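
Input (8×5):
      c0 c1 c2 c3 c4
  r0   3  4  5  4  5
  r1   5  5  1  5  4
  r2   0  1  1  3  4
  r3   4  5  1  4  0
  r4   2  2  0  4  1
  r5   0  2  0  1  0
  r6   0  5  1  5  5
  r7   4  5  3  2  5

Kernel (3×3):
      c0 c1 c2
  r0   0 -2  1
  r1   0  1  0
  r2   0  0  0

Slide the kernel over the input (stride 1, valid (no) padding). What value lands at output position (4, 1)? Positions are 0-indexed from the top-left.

The receptive field on the input at this output position is [2 0 4 / 2 0 1 / 5 1 5]. Elementwise product with the kernel and sum: 0·-2 + 4·1 + 0·1.

4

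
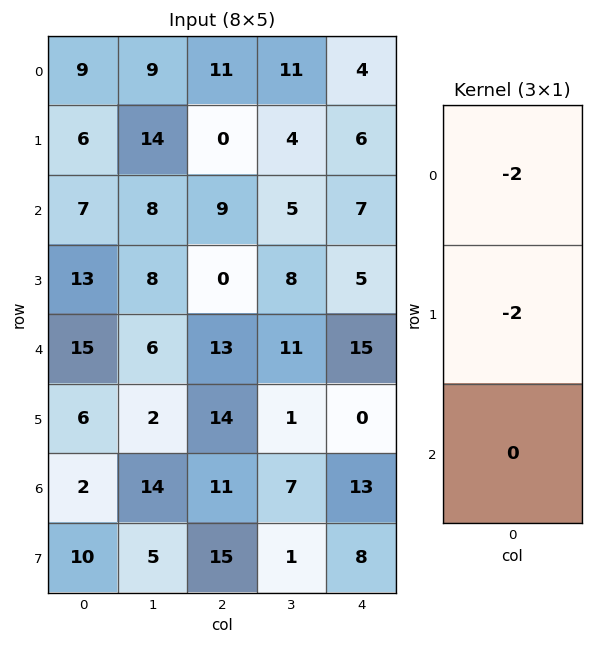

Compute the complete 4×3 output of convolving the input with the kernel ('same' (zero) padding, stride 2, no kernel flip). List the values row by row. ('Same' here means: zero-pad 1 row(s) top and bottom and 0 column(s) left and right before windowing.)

-18 -22 -8
-26 -18 -26
-56 -26 -40
-16 -50 -26

Output[0,0]: The receptive field on the zero-padded input at this output position is [0 / 9 / 6]. Elementwise product with the kernel and sum: 0·-2 + 9·-2.
Output[0,1]: The receptive field on the zero-padded input at this output position is [0 / 11 / 0]. Elementwise product with the kernel and sum: 0·-2 + 11·-2.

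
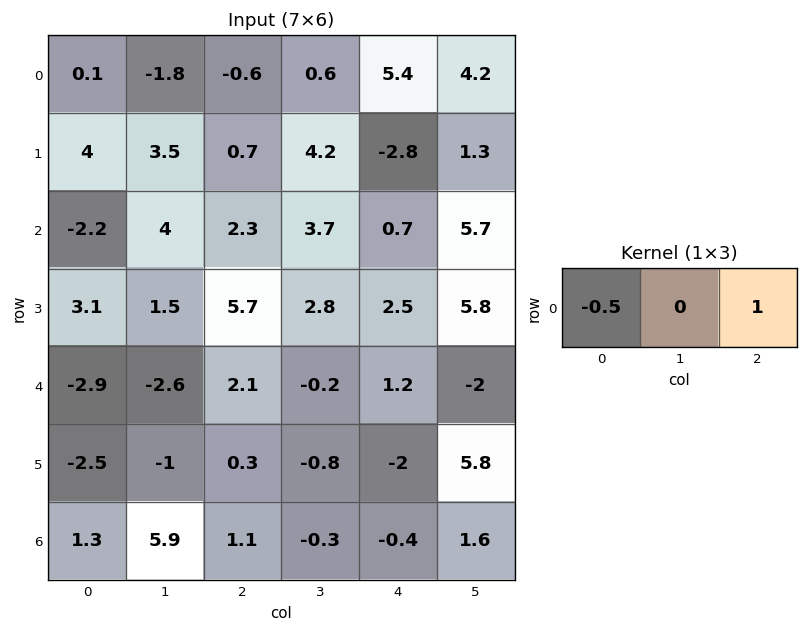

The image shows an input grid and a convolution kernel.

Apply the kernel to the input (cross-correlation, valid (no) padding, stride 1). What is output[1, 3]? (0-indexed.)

The receptive field on the input at this output position is [4.2 -2.8 1.3]. Elementwise product with the kernel and sum: 4.2·-0.5 + 1.3·1.

-0.8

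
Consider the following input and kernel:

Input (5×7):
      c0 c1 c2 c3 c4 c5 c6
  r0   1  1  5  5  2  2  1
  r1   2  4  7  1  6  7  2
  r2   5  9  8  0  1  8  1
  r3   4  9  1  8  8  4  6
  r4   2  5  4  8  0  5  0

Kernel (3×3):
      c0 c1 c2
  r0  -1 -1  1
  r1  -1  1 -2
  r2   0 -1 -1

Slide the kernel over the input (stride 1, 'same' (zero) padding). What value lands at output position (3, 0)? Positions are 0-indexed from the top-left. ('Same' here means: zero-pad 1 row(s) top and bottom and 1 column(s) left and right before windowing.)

-17

The receptive field on the zero-padded input at this output position is [0 5 9 / 0 4 9 / 0 2 5]. Elementwise product with the kernel and sum: 0·-1 + 5·-1 + 9·1 + 0·-1 + 4·1 + 9·-2 + 2·-1 + 5·-1.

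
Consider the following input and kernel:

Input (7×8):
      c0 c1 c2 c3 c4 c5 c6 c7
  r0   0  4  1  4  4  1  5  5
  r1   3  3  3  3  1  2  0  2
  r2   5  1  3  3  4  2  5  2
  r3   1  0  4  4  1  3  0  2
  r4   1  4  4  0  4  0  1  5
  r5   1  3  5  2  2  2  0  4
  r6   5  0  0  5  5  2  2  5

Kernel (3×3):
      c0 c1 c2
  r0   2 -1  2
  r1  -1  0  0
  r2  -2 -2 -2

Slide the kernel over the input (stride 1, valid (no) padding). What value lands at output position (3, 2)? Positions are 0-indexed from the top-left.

The receptive field on the input at this output position is [4 4 1 / 4 0 4 / 5 2 2]. Elementwise product with the kernel and sum: 4·2 + 4·-1 + 1·2 + 4·-1 + 5·-2 + 2·-2 + 2·-2.

-16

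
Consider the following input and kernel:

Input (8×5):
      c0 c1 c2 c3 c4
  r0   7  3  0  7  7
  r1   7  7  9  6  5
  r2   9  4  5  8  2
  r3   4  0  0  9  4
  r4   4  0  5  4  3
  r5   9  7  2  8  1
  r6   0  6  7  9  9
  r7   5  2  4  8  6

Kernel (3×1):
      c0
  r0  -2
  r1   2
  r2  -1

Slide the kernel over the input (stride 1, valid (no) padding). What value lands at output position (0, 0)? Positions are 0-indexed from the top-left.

-9

The receptive field on the input at this output position is [7 / 7 / 9]. Elementwise product with the kernel and sum: 7·-2 + 7·2 + 9·-1.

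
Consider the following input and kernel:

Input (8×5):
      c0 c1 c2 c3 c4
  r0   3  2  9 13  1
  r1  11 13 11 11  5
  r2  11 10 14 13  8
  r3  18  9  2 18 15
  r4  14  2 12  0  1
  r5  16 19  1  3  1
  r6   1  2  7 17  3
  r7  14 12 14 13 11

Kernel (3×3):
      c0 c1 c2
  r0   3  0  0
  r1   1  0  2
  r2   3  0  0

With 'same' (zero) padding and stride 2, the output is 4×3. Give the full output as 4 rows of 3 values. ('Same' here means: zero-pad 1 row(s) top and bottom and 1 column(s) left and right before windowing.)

Output[0,0]: The receptive field on the zero-padded input at this output position is [0 0 0 / 0 3 2 / 0 11 13]. Elementwise product with the kernel and sum: 0·3 + 0·1 + 2·2 + 0·3.

4 67 46
20 102 100
4 86 63
4 129 65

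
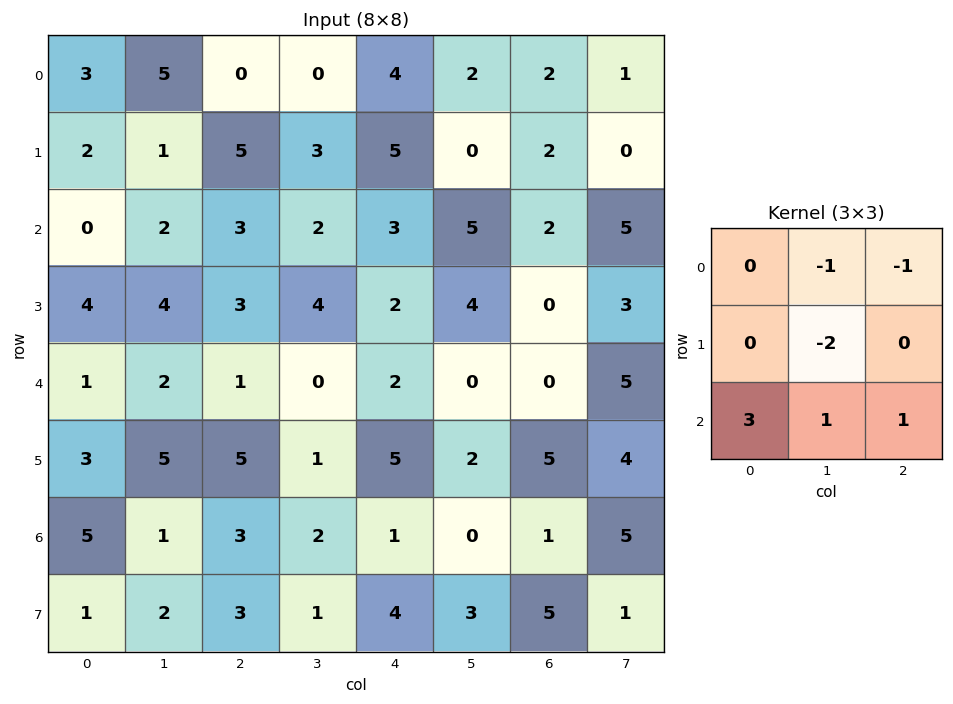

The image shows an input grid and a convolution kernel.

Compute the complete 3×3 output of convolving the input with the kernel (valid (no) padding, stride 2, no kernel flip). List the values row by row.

-2 4 12
-7 -8 -9
6 8 0

Output[0,0]: The receptive field on the input at this output position is [3 5 0 / 2 1 5 / 0 2 3]. Elementwise product with the kernel and sum: 5·-1 + 0·-1 + 1·-2 + 0·3 + 2·1 + 3·1.
Output[0,1]: The receptive field on the input at this output position is [0 0 4 / 5 3 5 / 3 2 3]. Elementwise product with the kernel and sum: 0·-1 + 4·-1 + 3·-2 + 3·3 + 2·1 + 3·1.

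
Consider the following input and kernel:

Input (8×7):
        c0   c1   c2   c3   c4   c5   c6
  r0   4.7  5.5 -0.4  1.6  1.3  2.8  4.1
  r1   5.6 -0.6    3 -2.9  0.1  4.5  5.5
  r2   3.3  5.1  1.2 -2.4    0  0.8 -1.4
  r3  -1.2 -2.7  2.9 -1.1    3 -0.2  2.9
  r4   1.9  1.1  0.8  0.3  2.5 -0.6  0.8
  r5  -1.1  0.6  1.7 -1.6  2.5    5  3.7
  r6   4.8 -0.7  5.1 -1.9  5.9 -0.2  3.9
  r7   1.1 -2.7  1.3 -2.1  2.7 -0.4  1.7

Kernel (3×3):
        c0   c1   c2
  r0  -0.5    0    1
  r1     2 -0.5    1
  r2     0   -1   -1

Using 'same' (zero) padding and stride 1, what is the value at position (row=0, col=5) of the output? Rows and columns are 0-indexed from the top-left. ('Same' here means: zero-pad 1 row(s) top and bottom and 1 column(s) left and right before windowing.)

The receptive field on the zero-padded input at this output position is [0 0 0 / 1.3 2.8 4.1 / 0.1 4.5 5.5]. Elementwise product with the kernel and sum: 0·-0.5 + 0·1 + 1.3·2 + 2.8·-0.5 + 4.1·1 + 4.5·-1 + 5.5·-1.

-4.7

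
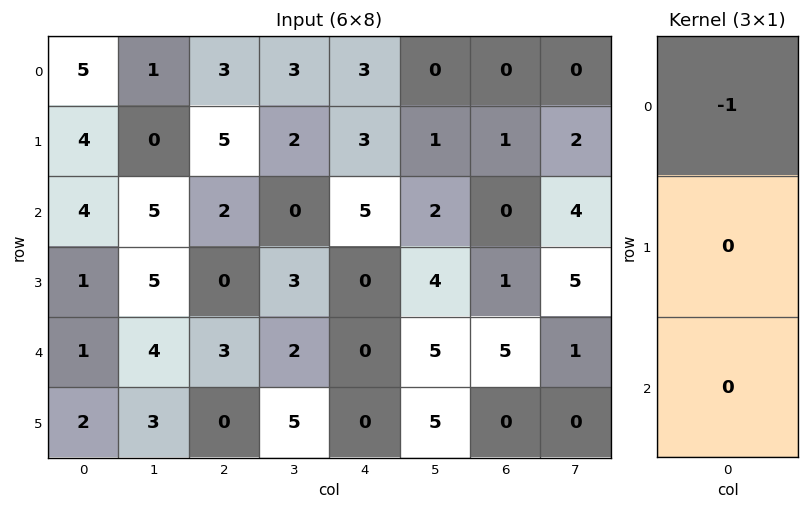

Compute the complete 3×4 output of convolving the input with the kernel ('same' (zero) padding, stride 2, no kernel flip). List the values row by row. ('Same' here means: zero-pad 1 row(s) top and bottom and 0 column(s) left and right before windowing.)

0 0 0 0
-4 -5 -3 -1
-1 0 0 -1

Output[0,0]: The receptive field on the zero-padded input at this output position is [0 / 5 / 4]. Elementwise product with the kernel and sum: 0·-1.
Output[0,1]: The receptive field on the zero-padded input at this output position is [0 / 3 / 5]. Elementwise product with the kernel and sum: 0·-1.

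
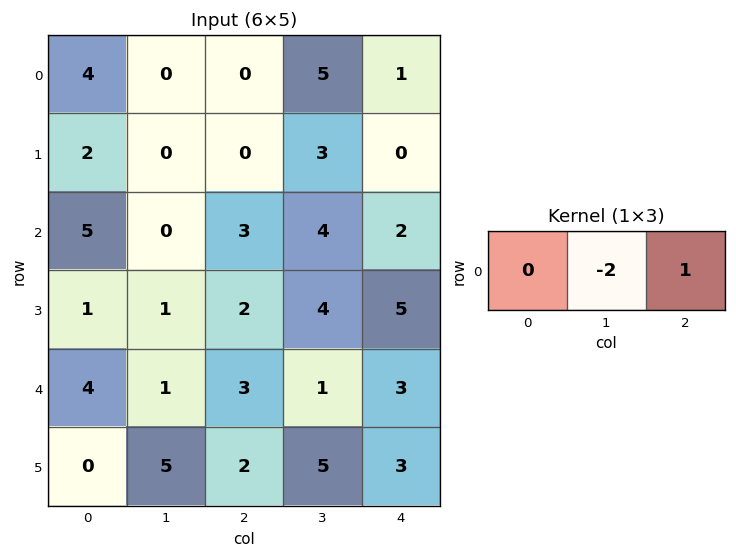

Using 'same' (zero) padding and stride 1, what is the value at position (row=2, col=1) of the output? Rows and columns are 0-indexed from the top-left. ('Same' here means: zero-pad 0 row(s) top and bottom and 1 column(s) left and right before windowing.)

3

The receptive field on the zero-padded input at this output position is [5 0 3]. Elementwise product with the kernel and sum: 0·-2 + 3·1.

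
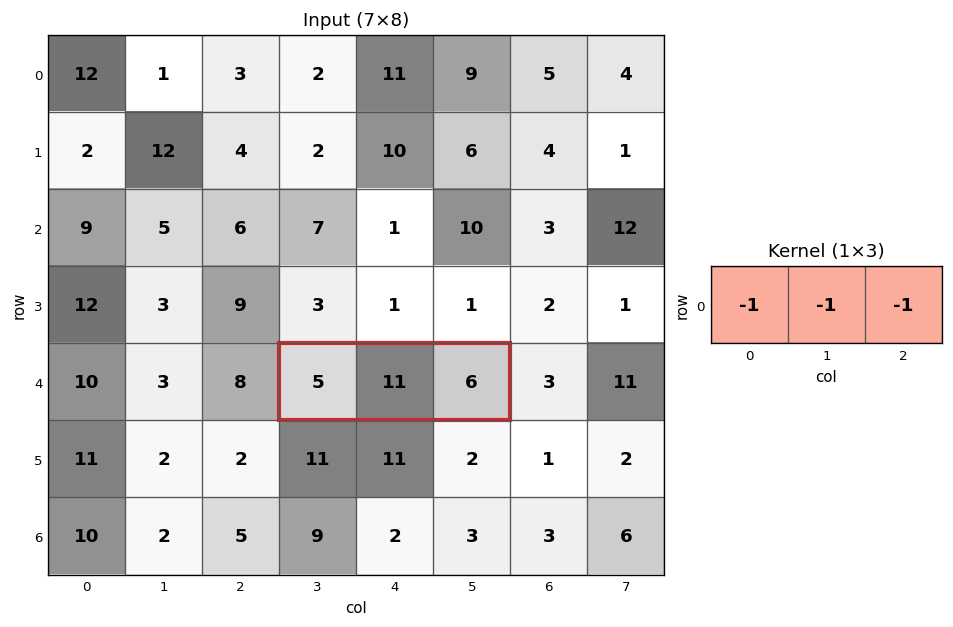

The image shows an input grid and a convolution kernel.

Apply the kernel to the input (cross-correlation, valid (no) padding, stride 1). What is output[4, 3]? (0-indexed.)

The receptive field on the input at this output position is [5 11 6]. Elementwise product with the kernel and sum: 5·-1 + 11·-1 + 6·-1.

-22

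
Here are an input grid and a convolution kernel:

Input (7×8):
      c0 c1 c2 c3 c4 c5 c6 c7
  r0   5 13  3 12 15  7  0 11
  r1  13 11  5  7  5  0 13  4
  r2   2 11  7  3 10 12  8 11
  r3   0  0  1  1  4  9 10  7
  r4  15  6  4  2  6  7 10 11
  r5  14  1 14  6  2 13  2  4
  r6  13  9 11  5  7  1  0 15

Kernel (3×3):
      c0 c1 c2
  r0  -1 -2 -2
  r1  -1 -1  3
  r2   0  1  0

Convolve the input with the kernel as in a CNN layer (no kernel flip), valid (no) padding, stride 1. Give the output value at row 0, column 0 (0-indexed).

-35

The receptive field on the input at this output position is [5 13 3 / 13 11 5 / 2 11 7]. Elementwise product with the kernel and sum: 5·-1 + 13·-2 + 3·-2 + 13·-1 + 11·-1 + 5·3 + 11·1.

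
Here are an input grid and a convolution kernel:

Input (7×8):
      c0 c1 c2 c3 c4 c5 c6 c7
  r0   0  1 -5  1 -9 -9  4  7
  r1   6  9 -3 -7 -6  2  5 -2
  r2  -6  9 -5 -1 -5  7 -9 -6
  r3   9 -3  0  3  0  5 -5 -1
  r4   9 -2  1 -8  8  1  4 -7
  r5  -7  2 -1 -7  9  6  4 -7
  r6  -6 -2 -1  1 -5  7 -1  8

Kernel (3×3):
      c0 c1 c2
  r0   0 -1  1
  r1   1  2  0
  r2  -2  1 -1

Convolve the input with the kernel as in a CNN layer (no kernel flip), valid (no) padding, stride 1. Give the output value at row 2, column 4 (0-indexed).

The receptive field on the input at this output position is [-5 7 -9 / 0 5 -5 / 8 1 4]. Elementwise product with the kernel and sum: 7·-1 + -9·1 + 0·1 + 5·2 + 8·-2 + 1·1 + 4·-1.

-25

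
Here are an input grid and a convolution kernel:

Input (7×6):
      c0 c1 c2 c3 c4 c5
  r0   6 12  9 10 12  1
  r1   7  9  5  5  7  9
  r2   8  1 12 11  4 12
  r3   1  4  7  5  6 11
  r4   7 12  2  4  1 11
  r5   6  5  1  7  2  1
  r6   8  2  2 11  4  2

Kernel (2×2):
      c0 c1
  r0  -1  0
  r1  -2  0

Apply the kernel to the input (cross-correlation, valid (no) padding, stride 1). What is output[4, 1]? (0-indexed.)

The receptive field on the input at this output position is [12 2 / 5 1]. Elementwise product with the kernel and sum: 12·-1 + 5·-2.

-22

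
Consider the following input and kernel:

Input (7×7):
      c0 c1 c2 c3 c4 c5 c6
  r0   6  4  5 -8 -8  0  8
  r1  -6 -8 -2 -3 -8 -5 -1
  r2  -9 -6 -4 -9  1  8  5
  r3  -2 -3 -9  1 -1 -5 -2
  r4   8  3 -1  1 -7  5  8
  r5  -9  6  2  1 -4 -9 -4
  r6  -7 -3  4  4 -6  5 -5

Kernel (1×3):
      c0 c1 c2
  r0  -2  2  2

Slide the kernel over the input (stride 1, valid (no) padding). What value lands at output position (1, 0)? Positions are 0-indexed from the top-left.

The receptive field on the input at this output position is [-6 -8 -2]. Elementwise product with the kernel and sum: -6·-2 + -8·2 + -2·2.

-8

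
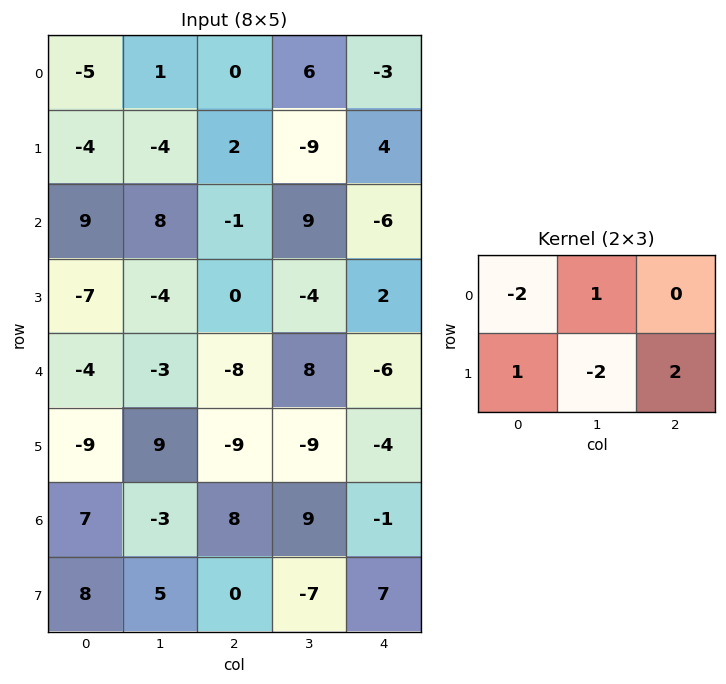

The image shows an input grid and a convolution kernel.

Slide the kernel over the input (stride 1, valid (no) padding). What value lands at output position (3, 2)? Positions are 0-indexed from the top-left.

The receptive field on the input at this output position is [0 -4 2 / -8 8 -6]. Elementwise product with the kernel and sum: 0·-2 + -4·1 + -8·1 + 8·-2 + -6·2.

-40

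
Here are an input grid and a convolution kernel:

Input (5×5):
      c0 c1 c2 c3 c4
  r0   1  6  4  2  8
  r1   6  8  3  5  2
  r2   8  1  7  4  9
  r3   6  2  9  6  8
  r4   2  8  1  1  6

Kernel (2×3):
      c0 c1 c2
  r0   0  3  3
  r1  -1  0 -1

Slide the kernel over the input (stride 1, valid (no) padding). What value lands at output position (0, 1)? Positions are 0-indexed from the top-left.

The receptive field on the input at this output position is [6 4 2 / 8 3 5]. Elementwise product with the kernel and sum: 4·3 + 2·3 + 8·-1 + 5·-1.

5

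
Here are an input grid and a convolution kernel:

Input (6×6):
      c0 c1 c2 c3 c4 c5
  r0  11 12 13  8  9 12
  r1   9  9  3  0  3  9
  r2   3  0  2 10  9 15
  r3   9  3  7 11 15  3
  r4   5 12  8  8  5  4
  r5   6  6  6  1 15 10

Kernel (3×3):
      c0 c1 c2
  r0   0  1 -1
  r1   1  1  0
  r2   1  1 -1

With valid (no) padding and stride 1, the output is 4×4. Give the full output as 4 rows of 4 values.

18 9 5 4
14 4 12 36
19 14 30 29
19 27 4 31

Output[0,0]: The receptive field on the input at this output position is [11 12 13 / 9 9 3 / 3 0 2]. Elementwise product with the kernel and sum: 12·1 + 13·-1 + 9·1 + 9·1 + 3·1 + 0·1 + 2·-1.
Output[0,1]: The receptive field on the input at this output position is [12 13 8 / 9 3 0 / 0 2 10]. Elementwise product with the kernel and sum: 13·1 + 8·-1 + 9·1 + 3·1 + 0·1 + 2·1 + 10·-1.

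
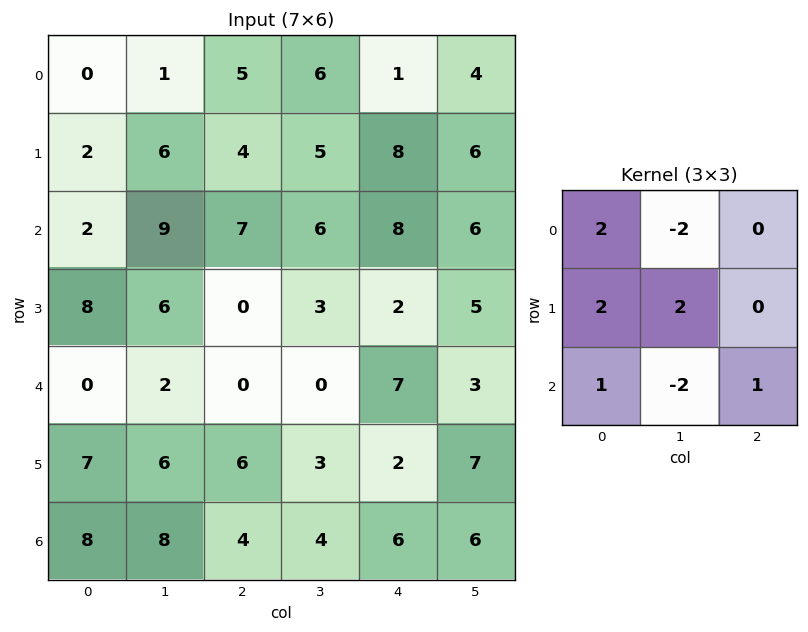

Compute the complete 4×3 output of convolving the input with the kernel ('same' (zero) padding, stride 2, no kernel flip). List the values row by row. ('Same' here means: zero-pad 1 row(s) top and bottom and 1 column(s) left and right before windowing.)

Output[0,0]: The receptive field on the zero-padded input at this output position is [0 0 0 / 0 0 1 / 0 2 6]. Elementwise product with the kernel and sum: 0·2 + 0·-2 + 0·2 + 0·2 + 0·1 + 2·-2 + 6·1.

2 15 9
-10 45 26
-24 13 22
2 24 22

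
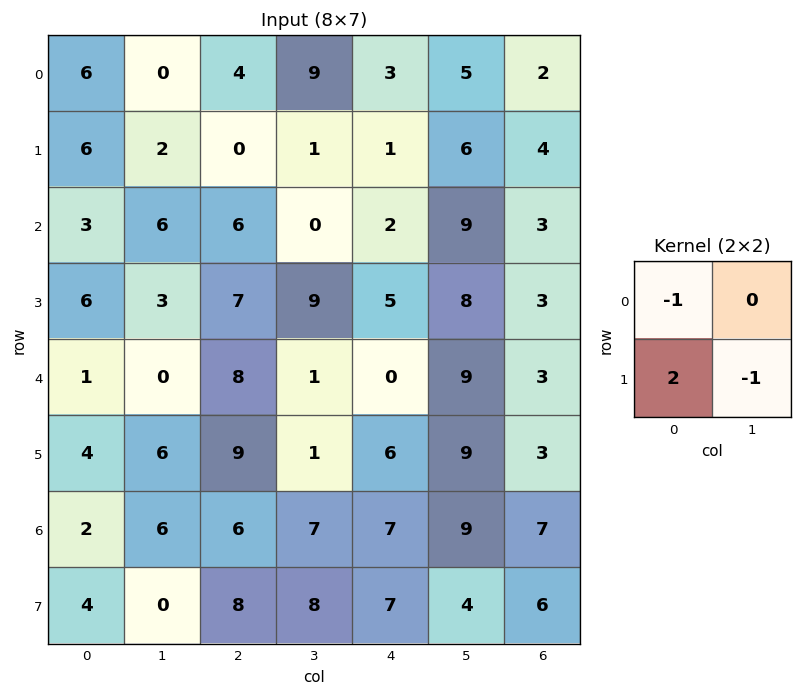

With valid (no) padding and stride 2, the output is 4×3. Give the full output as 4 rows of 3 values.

4 -5 -7
6 -1 0
1 9 3
6 2 3

Output[0,0]: The receptive field on the input at this output position is [6 0 / 6 2]. Elementwise product with the kernel and sum: 6·-1 + 6·2 + 2·-1.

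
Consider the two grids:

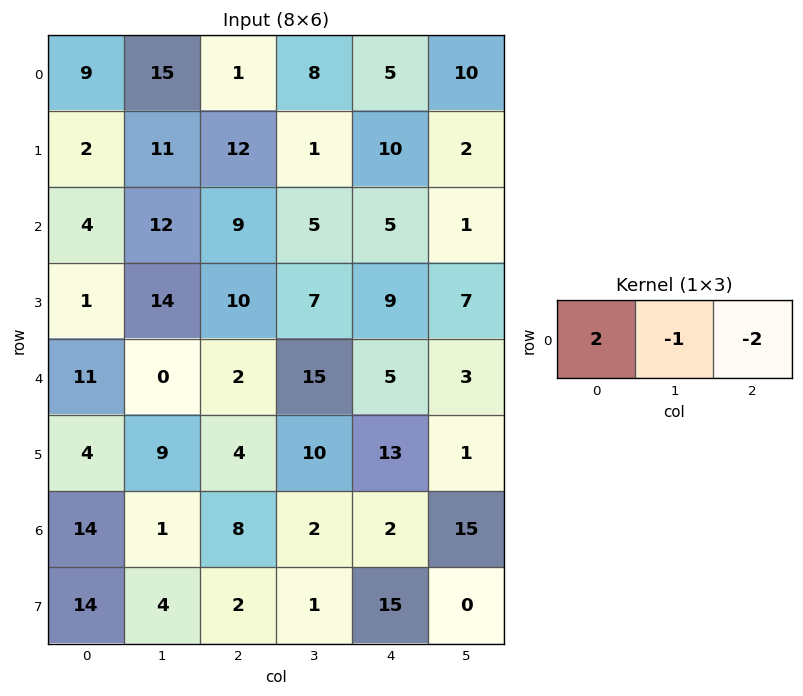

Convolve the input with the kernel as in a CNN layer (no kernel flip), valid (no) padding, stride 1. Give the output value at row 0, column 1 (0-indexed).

13

The receptive field on the input at this output position is [15 1 8]. Elementwise product with the kernel and sum: 15·2 + 1·-1 + 8·-2.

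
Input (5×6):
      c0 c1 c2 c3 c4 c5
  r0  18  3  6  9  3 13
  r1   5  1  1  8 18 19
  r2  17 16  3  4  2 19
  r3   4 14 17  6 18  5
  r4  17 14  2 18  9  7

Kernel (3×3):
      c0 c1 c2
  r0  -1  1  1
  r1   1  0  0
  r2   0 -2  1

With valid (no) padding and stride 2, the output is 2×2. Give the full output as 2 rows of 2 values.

-33 1
-20 -7

Output[0,0]: The receptive field on the input at this output position is [18 3 6 / 5 1 1 / 17 16 3]. Elementwise product with the kernel and sum: 18·-1 + 3·1 + 6·1 + 5·1 + 16·-2 + 3·1.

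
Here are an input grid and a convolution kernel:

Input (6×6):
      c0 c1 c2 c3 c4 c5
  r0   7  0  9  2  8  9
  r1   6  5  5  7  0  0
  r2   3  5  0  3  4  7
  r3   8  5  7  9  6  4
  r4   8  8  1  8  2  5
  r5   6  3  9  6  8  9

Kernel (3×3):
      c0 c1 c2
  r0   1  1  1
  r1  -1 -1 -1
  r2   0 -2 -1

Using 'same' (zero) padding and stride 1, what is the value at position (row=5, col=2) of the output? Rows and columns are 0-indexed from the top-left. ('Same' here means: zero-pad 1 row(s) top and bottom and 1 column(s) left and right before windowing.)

The receptive field on the zero-padded input at this output position is [8 1 8 / 3 9 6 / 0 0 0]. Elementwise product with the kernel and sum: 8·1 + 1·1 + 8·1 + 3·-1 + 9·-1 + 6·-1 + 0·-2 + 0·-1.

-1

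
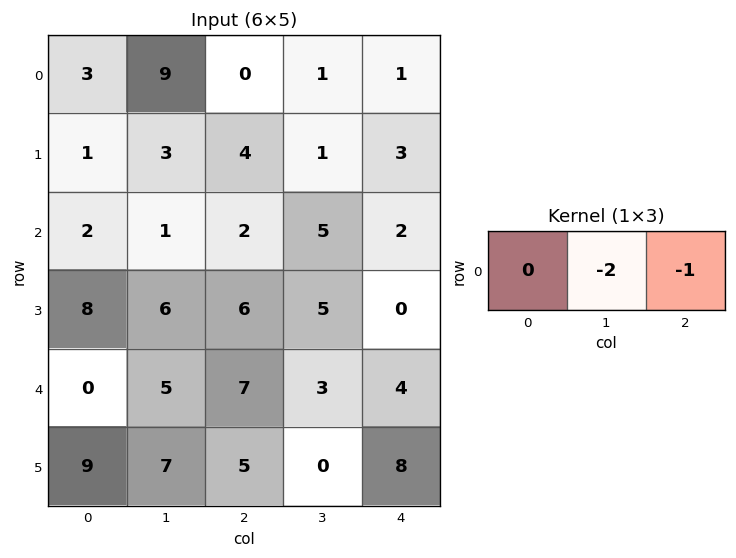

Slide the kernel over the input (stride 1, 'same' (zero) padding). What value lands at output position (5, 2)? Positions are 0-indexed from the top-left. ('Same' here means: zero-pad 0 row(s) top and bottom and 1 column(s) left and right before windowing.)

-10

The receptive field on the zero-padded input at this output position is [7 5 0]. Elementwise product with the kernel and sum: 5·-2 + 0·-1.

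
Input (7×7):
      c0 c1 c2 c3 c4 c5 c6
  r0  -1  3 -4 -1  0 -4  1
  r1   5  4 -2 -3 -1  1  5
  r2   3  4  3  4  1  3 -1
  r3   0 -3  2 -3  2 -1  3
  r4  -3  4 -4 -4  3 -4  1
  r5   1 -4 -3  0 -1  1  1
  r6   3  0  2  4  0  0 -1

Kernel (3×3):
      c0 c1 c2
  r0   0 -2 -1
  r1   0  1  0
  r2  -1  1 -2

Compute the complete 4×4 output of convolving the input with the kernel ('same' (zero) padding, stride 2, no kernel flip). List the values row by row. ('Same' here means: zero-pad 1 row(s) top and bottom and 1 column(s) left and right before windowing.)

-4 -4 0 5
-5 21 9 -7
9 -4 -3 -5
5 8 1 -3

Output[0,0]: The receptive field on the zero-padded input at this output position is [0 0 0 / 0 -1 3 / 0 5 4]. Elementwise product with the kernel and sum: 0·-2 + 0·-1 + -1·1 + 0·-1 + 5·1 + 4·-2.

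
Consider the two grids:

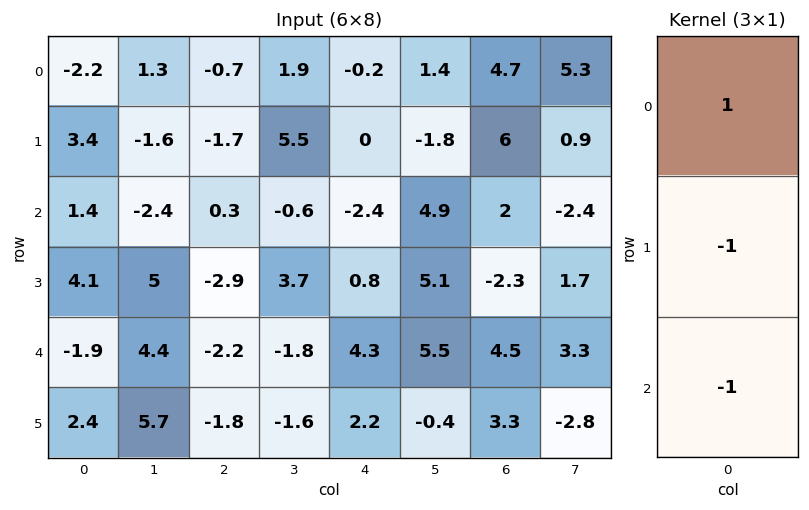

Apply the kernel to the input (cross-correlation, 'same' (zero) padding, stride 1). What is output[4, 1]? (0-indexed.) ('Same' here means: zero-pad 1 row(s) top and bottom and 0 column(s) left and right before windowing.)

-5.1

The receptive field on the zero-padded input at this output position is [5 / 4.4 / 5.7]. Elementwise product with the kernel and sum: 5·1 + 4.4·-1 + 5.7·-1.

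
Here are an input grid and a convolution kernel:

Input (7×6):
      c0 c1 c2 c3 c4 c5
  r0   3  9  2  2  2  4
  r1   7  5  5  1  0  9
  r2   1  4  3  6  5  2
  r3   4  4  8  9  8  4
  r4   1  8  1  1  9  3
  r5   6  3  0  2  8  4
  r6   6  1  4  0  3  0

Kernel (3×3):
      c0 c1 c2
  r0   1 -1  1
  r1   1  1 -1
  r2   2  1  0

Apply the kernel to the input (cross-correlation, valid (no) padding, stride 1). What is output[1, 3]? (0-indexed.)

The receptive field on the input at this output position is [1 0 9 / 6 5 2 / 9 8 4]. Elementwise product with the kernel and sum: 1·1 + 0·-1 + 9·1 + 6·1 + 5·1 + 2·-1 + 9·2 + 8·1.

45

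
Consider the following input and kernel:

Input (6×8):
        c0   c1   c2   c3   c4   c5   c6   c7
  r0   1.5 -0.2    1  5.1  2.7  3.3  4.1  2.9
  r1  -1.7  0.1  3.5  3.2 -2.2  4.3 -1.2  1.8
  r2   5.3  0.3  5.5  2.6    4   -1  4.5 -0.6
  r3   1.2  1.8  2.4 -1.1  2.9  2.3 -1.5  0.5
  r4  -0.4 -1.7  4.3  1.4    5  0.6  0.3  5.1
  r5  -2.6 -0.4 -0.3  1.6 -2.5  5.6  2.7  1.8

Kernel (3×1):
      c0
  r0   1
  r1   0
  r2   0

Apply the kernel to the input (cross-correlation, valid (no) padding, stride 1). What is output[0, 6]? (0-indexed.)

4.1

The receptive field on the input at this output position is [4.1 / -1.2 / 4.5]. Elementwise product with the kernel and sum: 4.1·1.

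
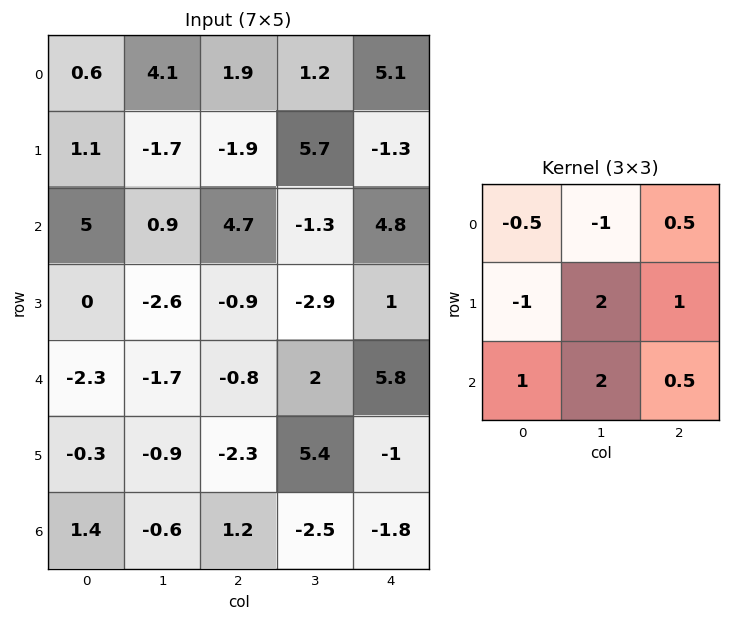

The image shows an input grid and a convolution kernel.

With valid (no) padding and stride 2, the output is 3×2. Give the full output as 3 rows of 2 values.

Output[0,0]: The receptive field on the input at this output position is [0.6 4.1 1.9 / 1.1 -1.7 -1.9 / 5 0.9 4.7]. Elementwise product with the kernel and sum: 0.6·-0.5 + 4.1·-1 + 1.9·0.5 + 1.1·-1 + -1.7·2 + -1.9·1 + 5·1 + 0.9·2 + 4.7·0.5.

-0.7 16.9
-13.25 3.55
-0.55 8.7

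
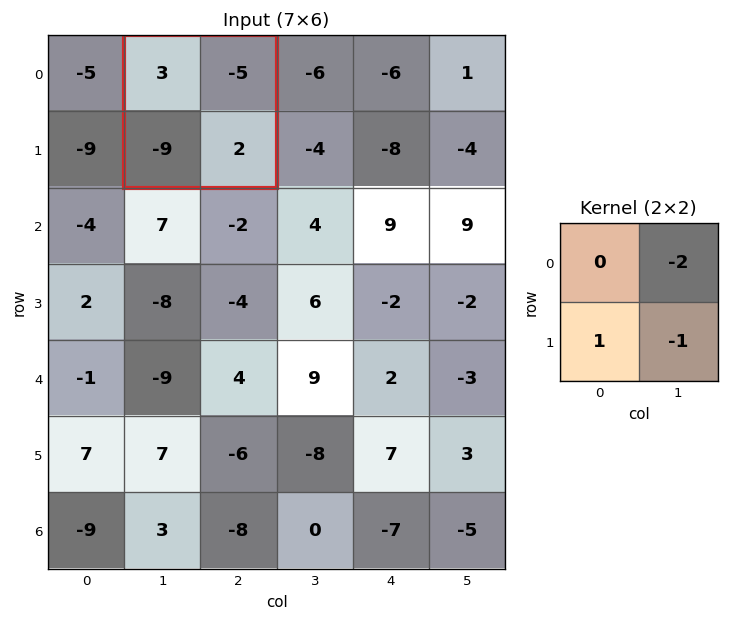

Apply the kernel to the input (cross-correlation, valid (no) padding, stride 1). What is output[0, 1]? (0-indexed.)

The receptive field on the input at this output position is [3 -5 / -9 2]. Elementwise product with the kernel and sum: -5·-2 + -9·1 + 2·-1.

-1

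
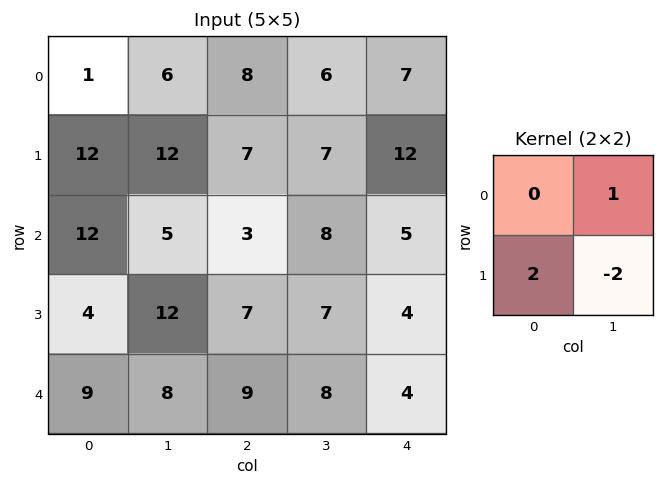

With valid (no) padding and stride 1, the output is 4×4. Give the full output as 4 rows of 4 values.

6 18 6 -3
26 11 -3 18
-11 13 8 11
14 5 9 12

Output[0,0]: The receptive field on the input at this output position is [1 6 / 12 12]. Elementwise product with the kernel and sum: 6·1 + 12·2 + 12·-2.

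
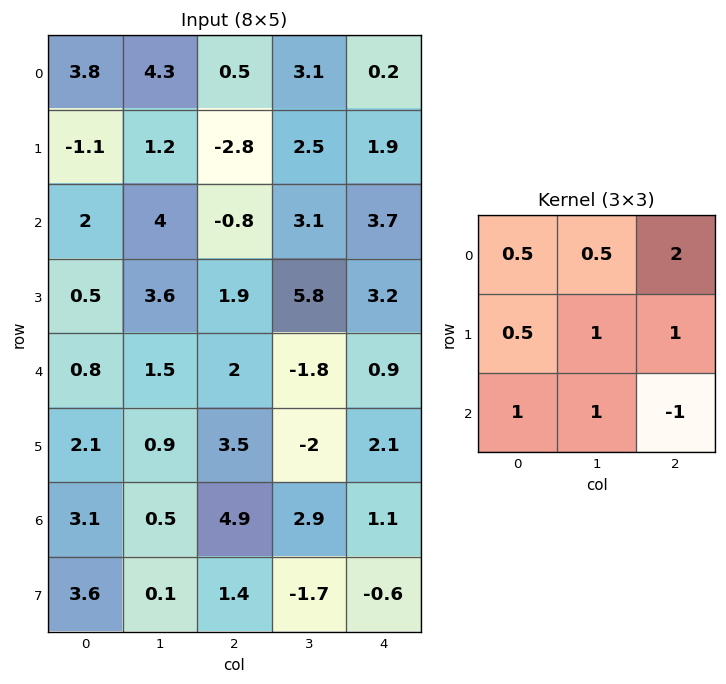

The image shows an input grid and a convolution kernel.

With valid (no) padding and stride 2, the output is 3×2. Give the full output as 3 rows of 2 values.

Output[0,0]: The receptive field on the input at this output position is [3.8 4.3 0.5 / -1.1 1.2 -2.8 / 2 4 -0.8]. Elementwise product with the kernel and sum: 3.8·0.5 + 4.3·0.5 + 0.5·2 + -1.1·0.5 + 1.2·1 + -2.8·1 + 2·1 + 4·1 + -0.8·-1.
Output[0,1]: The receptive field on the input at this output position is [0.5 3.1 0.2 / -2.8 2.5 1.9 / -0.8 3.1 3.7]. Elementwise product with the kernel and sum: 0.5·0.5 + 3.1·0.5 + 0.2·2 + -2.8·0.5 + 2.5·1 + 1.9·1 + -0.8·1 + 3.1·1 + 3.7·-1.

9.7 3.8
7.45 17.8
9.3 10.45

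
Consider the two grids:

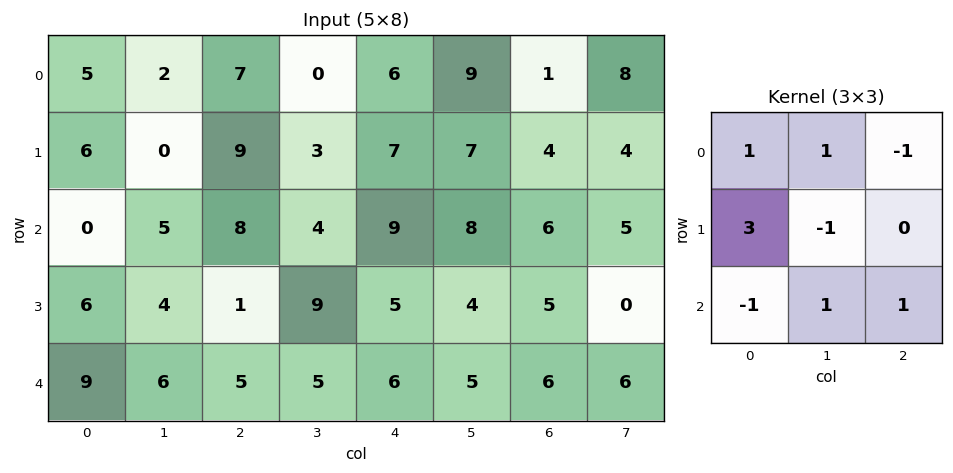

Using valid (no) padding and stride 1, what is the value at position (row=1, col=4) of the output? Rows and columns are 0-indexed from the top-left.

The receptive field on the input at this output position is [7 7 4 / 9 8 6 / 5 4 5]. Elementwise product with the kernel and sum: 7·1 + 7·1 + 4·-1 + 9·3 + 8·-1 + 5·-1 + 4·1 + 5·1.

33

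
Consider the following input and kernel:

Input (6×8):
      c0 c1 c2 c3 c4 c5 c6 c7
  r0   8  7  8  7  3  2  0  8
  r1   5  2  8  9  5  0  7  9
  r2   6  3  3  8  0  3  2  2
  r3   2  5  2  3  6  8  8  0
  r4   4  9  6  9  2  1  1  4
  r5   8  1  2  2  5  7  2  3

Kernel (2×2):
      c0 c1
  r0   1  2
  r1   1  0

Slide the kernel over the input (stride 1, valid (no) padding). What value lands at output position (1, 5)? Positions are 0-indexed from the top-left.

17

The receptive field on the input at this output position is [0 7 / 3 2]. Elementwise product with the kernel and sum: 0·1 + 7·2 + 3·1.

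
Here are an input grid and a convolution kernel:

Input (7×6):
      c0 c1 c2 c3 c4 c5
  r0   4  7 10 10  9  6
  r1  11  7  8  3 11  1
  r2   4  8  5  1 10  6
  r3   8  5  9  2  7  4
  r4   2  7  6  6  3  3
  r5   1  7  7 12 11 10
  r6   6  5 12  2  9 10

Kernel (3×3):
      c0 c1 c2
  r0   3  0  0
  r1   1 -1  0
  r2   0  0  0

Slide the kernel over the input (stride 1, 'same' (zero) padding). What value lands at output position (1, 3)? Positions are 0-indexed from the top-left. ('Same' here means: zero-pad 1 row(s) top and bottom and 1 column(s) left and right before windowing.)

35

The receptive field on the zero-padded input at this output position is [10 10 9 / 8 3 11 / 5 1 10]. Elementwise product with the kernel and sum: 10·3 + 8·1 + 3·-1.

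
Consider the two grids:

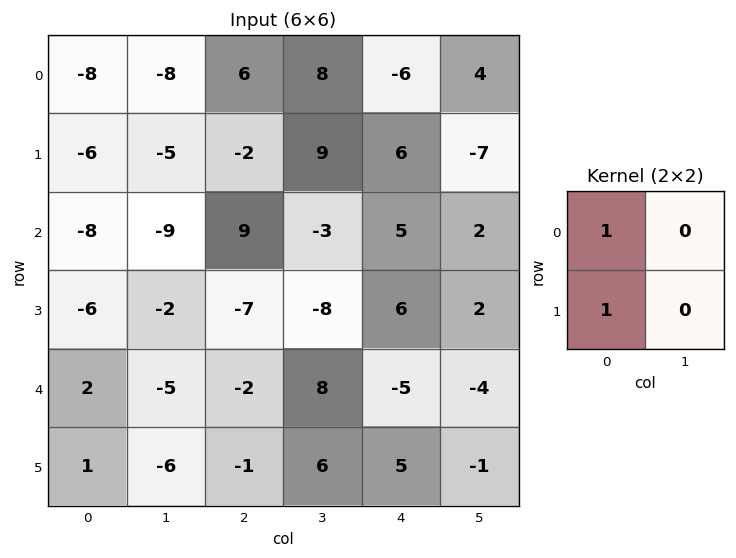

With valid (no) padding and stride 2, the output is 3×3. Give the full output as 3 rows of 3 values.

-14 4 0
-14 2 11
3 -3 0

Output[0,0]: The receptive field on the input at this output position is [-8 -8 / -6 -5]. Elementwise product with the kernel and sum: -8·1 + -6·1.
Output[0,1]: The receptive field on the input at this output position is [6 8 / -2 9]. Elementwise product with the kernel and sum: 6·1 + -2·1.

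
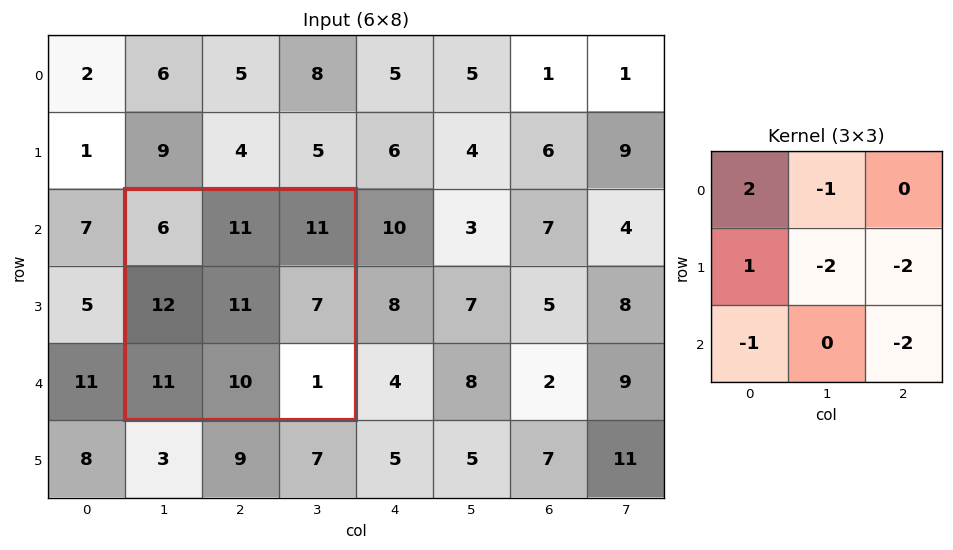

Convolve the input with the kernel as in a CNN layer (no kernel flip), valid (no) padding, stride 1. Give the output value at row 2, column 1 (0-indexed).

The receptive field on the input at this output position is [6 11 11 / 12 11 7 / 11 10 1]. Elementwise product with the kernel and sum: 6·2 + 11·-1 + 12·1 + 11·-2 + 7·-2 + 11·-1 + 1·-2.

-36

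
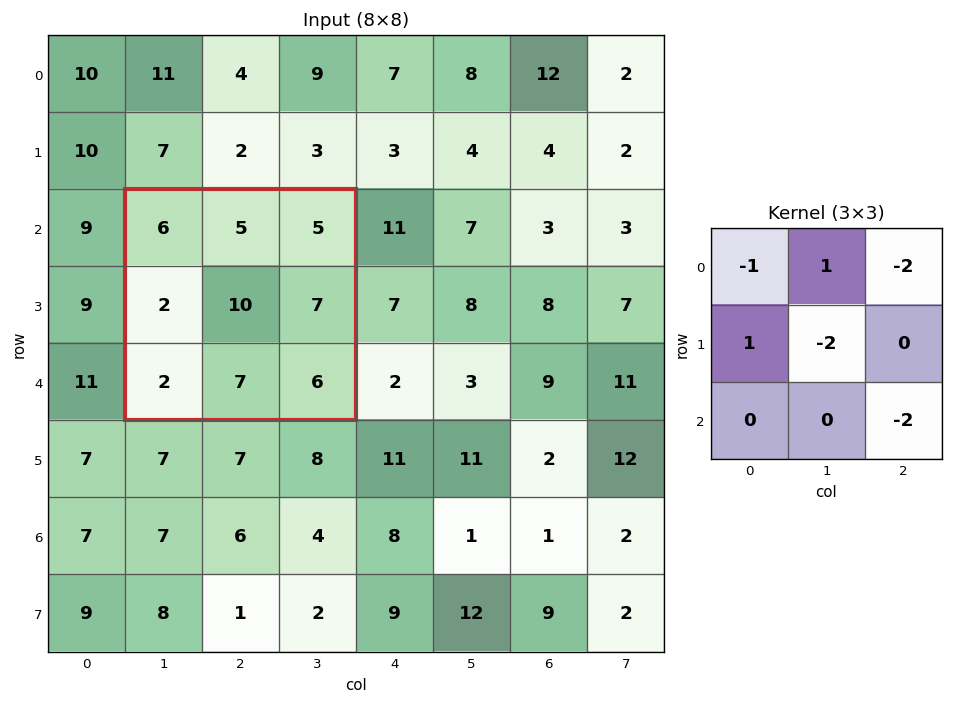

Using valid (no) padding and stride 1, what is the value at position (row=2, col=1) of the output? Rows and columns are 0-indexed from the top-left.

The receptive field on the input at this output position is [6 5 5 / 2 10 7 / 2 7 6]. Elementwise product with the kernel and sum: 6·-1 + 5·1 + 5·-2 + 2·1 + 10·-2 + 6·-2.

-41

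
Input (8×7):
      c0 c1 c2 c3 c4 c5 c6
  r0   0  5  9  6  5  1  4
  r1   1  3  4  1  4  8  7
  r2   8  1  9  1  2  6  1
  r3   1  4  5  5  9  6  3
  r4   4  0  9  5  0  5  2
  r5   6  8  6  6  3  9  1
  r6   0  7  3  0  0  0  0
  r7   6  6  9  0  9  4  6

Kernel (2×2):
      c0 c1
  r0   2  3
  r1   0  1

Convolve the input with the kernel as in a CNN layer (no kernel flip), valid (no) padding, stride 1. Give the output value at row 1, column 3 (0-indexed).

16

The receptive field on the input at this output position is [1 4 / 1 2]. Elementwise product with the kernel and sum: 1·2 + 4·3 + 2·1.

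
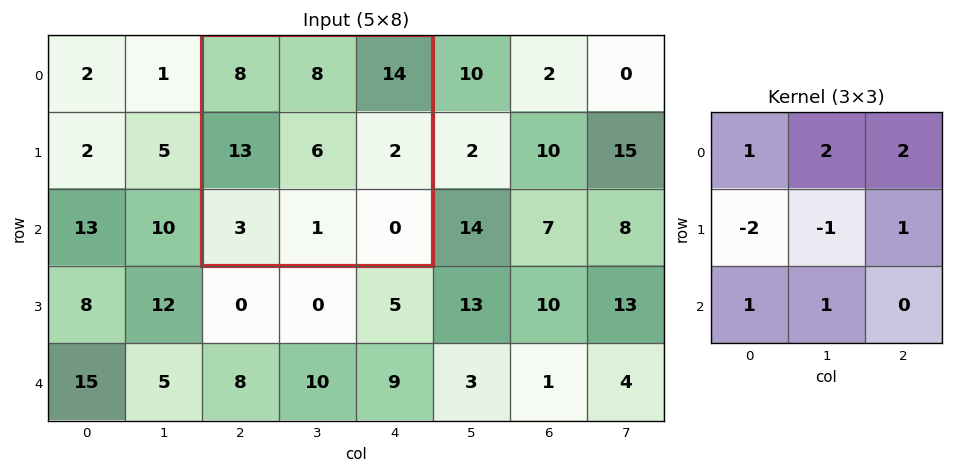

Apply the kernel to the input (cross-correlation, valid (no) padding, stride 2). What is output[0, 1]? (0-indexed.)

The receptive field on the input at this output position is [8 8 14 / 13 6 2 / 3 1 0]. Elementwise product with the kernel and sum: 8·1 + 8·2 + 14·2 + 13·-2 + 6·-1 + 2·1 + 3·1 + 1·1.

26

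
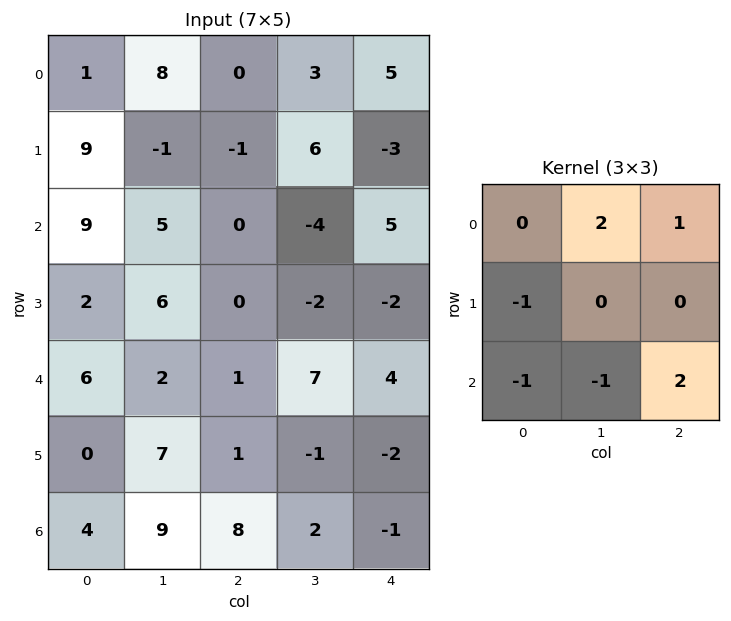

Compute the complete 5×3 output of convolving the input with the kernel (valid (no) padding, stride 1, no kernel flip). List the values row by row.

Output[0,0]: The receptive field on the input at this output position is [1 8 0 / 9 -1 -1 / 9 5 0]. Elementwise product with the kernel and sum: 8·2 + 0·1 + 9·-1 + 9·-1 + 5·-1 + 0·2.

-7 -9 26
-20 -11 7
2 1 -3
1 -14 -11
8 -11 5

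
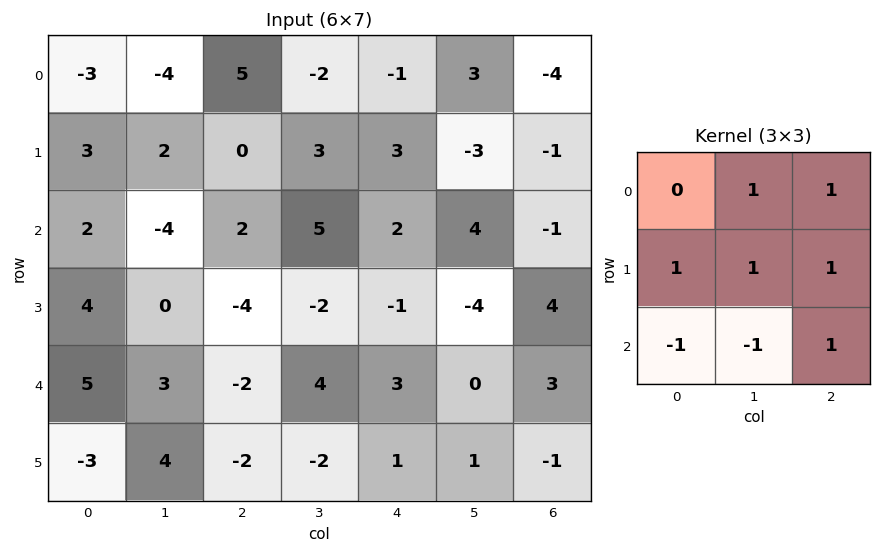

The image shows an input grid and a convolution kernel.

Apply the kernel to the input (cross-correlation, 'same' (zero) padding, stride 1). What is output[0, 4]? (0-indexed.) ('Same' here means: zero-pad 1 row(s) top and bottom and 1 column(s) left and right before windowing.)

The receptive field on the zero-padded input at this output position is [0 0 0 / -2 -1 3 / 3 3 -3]. Elementwise product with the kernel and sum: 0·1 + 0·1 + -2·1 + -1·1 + 3·1 + 3·-1 + 3·-1 + -3·1.

-9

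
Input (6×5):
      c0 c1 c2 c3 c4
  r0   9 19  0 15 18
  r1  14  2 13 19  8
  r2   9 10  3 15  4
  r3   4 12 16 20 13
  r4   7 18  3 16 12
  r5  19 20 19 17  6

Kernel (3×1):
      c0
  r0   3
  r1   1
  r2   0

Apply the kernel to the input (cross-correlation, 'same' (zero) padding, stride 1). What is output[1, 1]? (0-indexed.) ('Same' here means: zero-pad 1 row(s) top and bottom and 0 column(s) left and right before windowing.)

59

The receptive field on the zero-padded input at this output position is [19 / 2 / 10]. Elementwise product with the kernel and sum: 19·3 + 2·1.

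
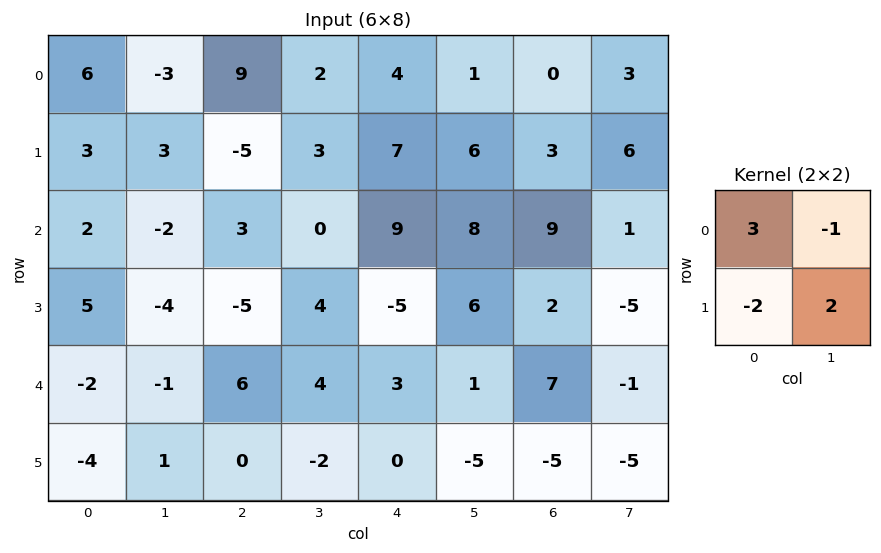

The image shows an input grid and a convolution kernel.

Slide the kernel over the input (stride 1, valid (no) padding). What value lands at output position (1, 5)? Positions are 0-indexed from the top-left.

17

The receptive field on the input at this output position is [6 3 / 8 9]. Elementwise product with the kernel and sum: 6·3 + 3·-1 + 8·-2 + 9·2.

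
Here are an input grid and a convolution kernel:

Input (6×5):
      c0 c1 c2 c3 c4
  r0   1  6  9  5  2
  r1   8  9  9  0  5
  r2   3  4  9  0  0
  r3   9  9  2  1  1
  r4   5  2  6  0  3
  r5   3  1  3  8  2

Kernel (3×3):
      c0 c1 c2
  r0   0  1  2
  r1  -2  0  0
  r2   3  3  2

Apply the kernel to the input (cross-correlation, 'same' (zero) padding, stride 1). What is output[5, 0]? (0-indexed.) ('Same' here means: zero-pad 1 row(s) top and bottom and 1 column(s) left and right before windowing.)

9

The receptive field on the zero-padded input at this output position is [0 5 2 / 0 3 1 / 0 0 0]. Elementwise product with the kernel and sum: 5·1 + 2·2 + 0·-2 + 0·3 + 0·3 + 0·2.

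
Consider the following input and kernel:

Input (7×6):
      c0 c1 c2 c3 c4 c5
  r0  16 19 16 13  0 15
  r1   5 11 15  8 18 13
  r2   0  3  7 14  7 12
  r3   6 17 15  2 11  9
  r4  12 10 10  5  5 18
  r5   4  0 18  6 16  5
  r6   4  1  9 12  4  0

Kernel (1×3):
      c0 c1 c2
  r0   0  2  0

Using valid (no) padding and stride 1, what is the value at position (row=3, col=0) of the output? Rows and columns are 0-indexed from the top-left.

34

The receptive field on the input at this output position is [6 17 15]. Elementwise product with the kernel and sum: 17·2.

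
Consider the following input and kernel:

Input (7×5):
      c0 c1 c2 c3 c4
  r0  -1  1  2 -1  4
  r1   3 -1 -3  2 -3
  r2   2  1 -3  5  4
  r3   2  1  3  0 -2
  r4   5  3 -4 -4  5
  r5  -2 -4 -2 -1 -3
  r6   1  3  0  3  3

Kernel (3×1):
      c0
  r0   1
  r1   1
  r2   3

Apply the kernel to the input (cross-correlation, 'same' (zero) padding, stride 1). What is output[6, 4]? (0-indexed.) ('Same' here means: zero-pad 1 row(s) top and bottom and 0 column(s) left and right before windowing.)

The receptive field on the zero-padded input at this output position is [-3 / 3 / 0]. Elementwise product with the kernel and sum: -3·1 + 3·1 + 0·3.

0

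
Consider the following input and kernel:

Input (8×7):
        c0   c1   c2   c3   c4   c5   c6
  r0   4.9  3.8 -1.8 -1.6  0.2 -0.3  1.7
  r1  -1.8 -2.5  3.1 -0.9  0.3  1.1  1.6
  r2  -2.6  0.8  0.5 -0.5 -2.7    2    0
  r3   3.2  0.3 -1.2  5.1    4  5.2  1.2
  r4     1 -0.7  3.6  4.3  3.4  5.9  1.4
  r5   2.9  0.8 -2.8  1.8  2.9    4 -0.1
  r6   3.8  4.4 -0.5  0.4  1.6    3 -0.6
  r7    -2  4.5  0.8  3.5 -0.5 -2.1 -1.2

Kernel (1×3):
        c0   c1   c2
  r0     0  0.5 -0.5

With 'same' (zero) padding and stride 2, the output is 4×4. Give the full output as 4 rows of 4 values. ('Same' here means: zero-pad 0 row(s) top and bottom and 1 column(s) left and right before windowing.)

Output[0,0]: The receptive field on the zero-padded input at this output position is [0 4.9 3.8]. Elementwise product with the kernel and sum: 4.9·0.5 + 3.8·-0.5.
Output[0,1]: The receptive field on the zero-padded input at this output position is [3.8 -1.8 -1.6]. Elementwise product with the kernel and sum: -1.8·0.5 + -1.6·-0.5.

0.55 -0.1 0.25 0.85
-1.7 0.5 -2.35 0
0.85 -0.35 -1.25 0.7
-0.3 -0.45 -0.7 -0.3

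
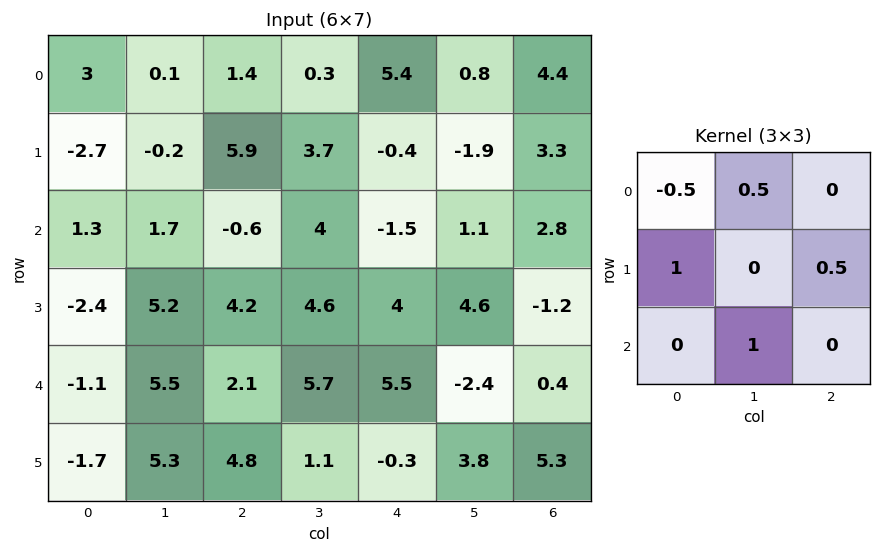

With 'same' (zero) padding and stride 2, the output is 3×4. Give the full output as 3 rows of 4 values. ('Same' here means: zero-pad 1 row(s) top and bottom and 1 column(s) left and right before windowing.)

-2.65 6.15 0.3 4.1
-2.9 10.95 6.5 2.5
-0.15 12.65 3.9 0

Output[0,0]: The receptive field on the zero-padded input at this output position is [0 0 0 / 0 3 0.1 / 0 -2.7 -0.2]. Elementwise product with the kernel and sum: 0·-0.5 + 0·0.5 + 0·1 + 0.1·0.5 + -2.7·1.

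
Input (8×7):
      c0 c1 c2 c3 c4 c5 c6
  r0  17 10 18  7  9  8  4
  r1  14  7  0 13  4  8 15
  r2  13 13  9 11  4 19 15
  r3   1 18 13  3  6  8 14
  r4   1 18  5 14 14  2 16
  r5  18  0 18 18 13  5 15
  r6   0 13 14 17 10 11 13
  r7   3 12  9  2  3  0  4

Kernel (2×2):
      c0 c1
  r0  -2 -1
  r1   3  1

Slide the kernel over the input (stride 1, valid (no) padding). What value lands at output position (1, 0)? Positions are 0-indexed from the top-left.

The receptive field on the input at this output position is [14 7 / 13 13]. Elementwise product with the kernel and sum: 14·-2 + 7·-1 + 13·3 + 13·1.

17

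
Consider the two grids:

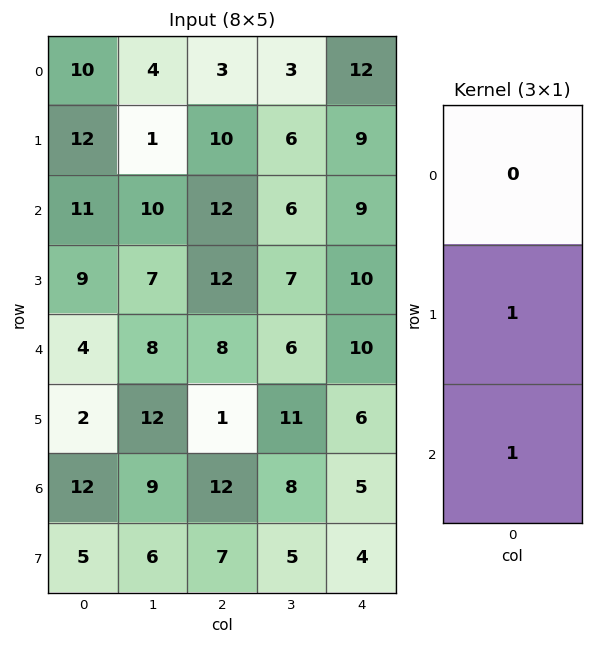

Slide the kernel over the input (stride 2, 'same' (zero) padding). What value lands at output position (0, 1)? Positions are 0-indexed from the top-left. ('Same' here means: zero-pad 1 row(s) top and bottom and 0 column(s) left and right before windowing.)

The receptive field on the zero-padded input at this output position is [0 / 3 / 10]. Elementwise product with the kernel and sum: 3·1 + 10·1.

13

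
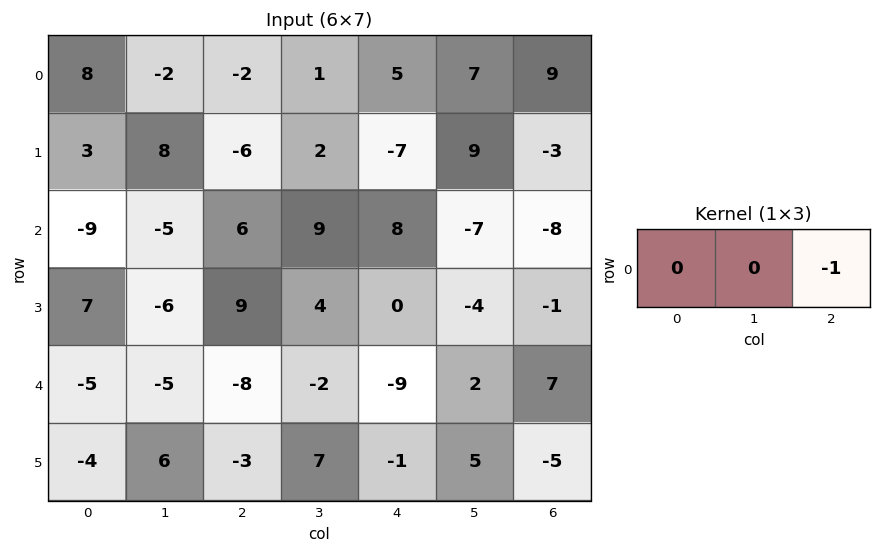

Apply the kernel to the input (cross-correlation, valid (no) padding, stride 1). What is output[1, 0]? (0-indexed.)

The receptive field on the input at this output position is [3 8 -6]. Elementwise product with the kernel and sum: -6·-1.

6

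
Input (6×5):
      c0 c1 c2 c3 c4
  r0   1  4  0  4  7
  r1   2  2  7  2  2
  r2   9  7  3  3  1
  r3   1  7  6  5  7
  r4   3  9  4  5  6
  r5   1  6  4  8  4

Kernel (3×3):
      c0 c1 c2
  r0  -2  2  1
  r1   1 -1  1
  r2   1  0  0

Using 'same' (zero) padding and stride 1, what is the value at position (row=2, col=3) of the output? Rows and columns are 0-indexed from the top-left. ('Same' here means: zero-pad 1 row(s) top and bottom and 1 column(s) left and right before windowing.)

The receptive field on the zero-padded input at this output position is [7 2 2 / 3 3 1 / 6 5 7]. Elementwise product with the kernel and sum: 7·-2 + 2·2 + 2·1 + 3·1 + 3·-1 + 1·1 + 6·1.

-1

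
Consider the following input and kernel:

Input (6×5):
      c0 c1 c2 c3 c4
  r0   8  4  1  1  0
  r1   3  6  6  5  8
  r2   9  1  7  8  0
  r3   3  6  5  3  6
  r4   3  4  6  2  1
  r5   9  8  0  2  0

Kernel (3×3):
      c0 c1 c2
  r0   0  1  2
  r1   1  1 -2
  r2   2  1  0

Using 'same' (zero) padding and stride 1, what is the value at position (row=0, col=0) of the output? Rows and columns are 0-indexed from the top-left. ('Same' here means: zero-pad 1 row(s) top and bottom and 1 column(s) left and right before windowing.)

3

The receptive field on the zero-padded input at this output position is [0 0 0 / 0 8 4 / 0 3 6]. Elementwise product with the kernel and sum: 0·1 + 0·2 + 0·1 + 8·1 + 4·-2 + 0·2 + 3·1.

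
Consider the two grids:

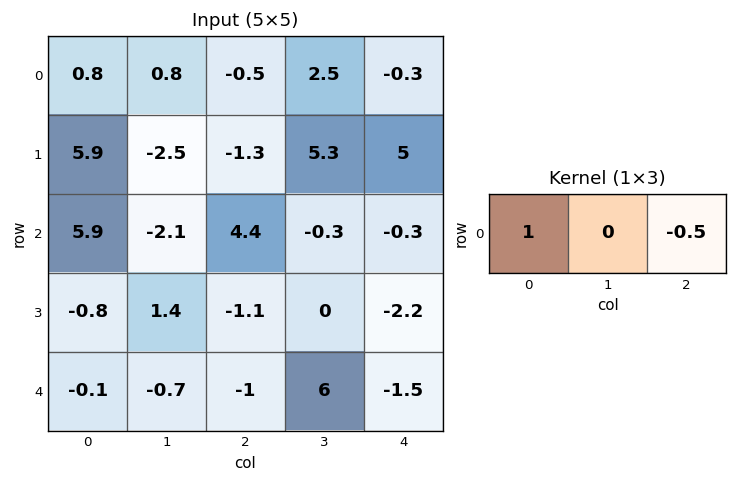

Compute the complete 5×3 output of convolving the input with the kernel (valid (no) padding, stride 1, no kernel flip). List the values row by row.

Output[0,0]: The receptive field on the input at this output position is [0.8 0.8 -0.5]. Elementwise product with the kernel and sum: 0.8·1 + -0.5·-0.5.

1.05 -0.45 -0.35
6.55 -5.15 -3.8
3.7 -1.95 4.55
-0.25 1.4 0
0.4 -3.7 -0.25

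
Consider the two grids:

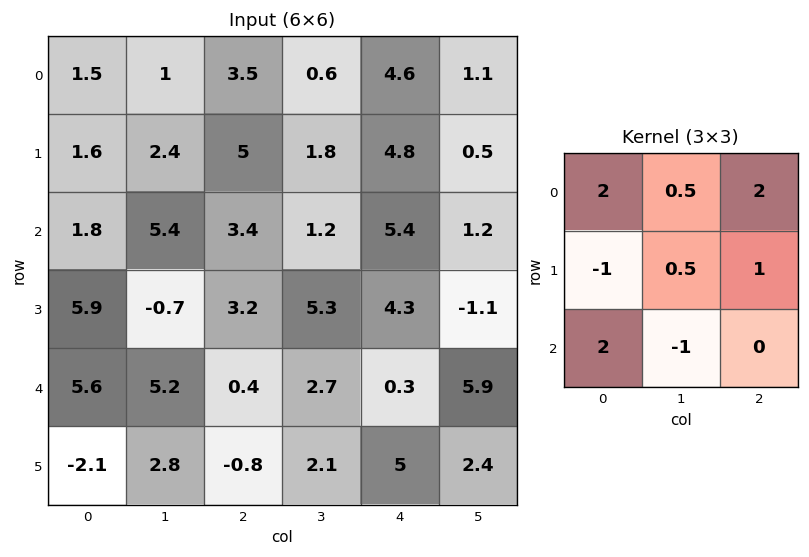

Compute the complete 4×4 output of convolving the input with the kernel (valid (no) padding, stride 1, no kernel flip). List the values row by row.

Output[0,0]: The receptive field on the input at this output position is [1.5 1 3.5 / 1.6 2.4 5 / 1.8 5.4 3.4]. Elementwise product with the kernel and sum: 1.5·2 + 1·0.5 + 3.5·2 + 1.6·-1 + 2.4·0.5 + 5·1 + 1.8·2 + 5.4·-1.
Output[0,1]: The receptive field on the input at this output position is [1 3.5 0.6 / 2.4 5 1.8 / 5.4 3.4 1.2]. Elementwise product with the kernel and sum: 1·2 + 3.5·0.5 + 0.6·2 + 2.4·-1 + 5·0.5 + 1.8·1 + 5.4·2 + 3.4·-1.

13.3 14.25 22.8 3.8
31.2 3.8 24.2 16
16.05 32.5 20.05 8.35
8.25 14.9 15.2 13.1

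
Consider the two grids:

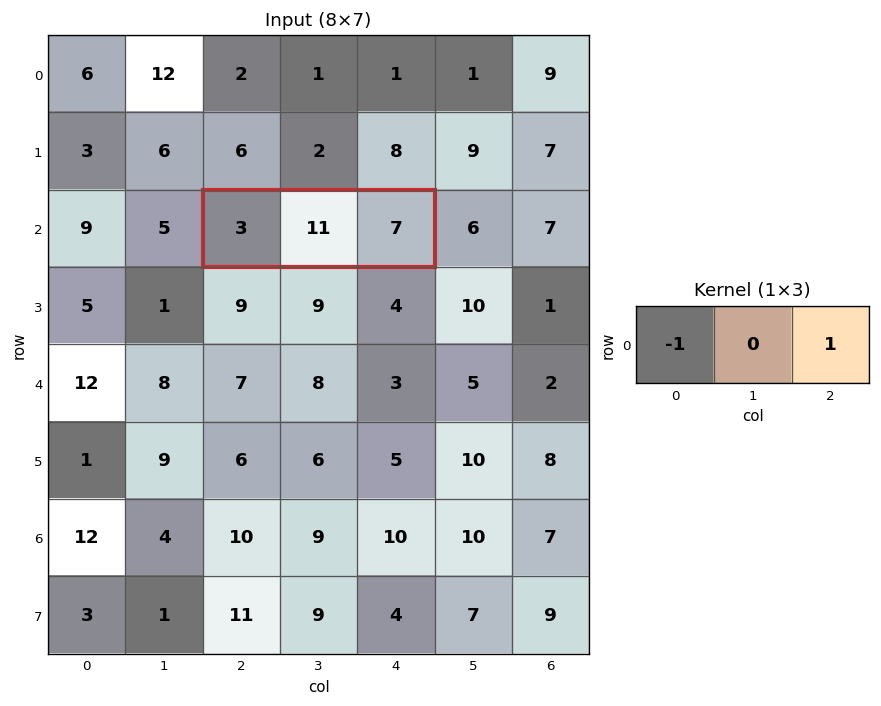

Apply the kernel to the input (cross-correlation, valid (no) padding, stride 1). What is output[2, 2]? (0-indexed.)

4

The receptive field on the input at this output position is [3 11 7]. Elementwise product with the kernel and sum: 3·-1 + 7·1.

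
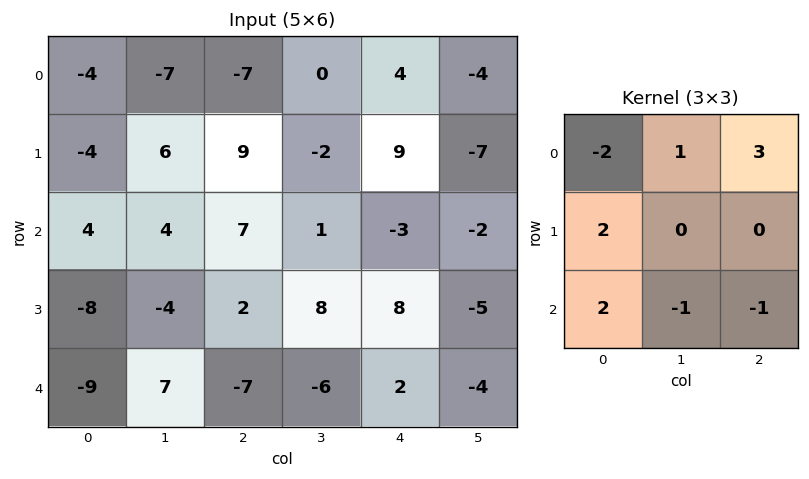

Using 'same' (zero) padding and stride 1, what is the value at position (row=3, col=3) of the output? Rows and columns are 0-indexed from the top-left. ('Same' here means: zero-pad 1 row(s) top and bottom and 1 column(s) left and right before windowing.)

-28

The receptive field on the zero-padded input at this output position is [7 1 -3 / 2 8 8 / -7 -6 2]. Elementwise product with the kernel and sum: 7·-2 + 1·1 + -3·3 + 2·2 + -7·2 + -6·-1 + 2·-1.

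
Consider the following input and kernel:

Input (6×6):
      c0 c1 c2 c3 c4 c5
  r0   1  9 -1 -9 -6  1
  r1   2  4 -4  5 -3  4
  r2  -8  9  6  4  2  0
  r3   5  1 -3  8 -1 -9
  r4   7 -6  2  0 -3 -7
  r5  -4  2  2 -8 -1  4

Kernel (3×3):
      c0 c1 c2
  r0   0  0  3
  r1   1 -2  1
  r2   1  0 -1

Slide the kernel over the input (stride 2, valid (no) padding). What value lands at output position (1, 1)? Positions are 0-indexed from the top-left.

-9

The receptive field on the input at this output position is [6 4 2 / -3 8 -1 / 2 0 -3]. Elementwise product with the kernel and sum: 2·3 + -3·1 + 8·-2 + -1·1 + 2·1 + -3·-1.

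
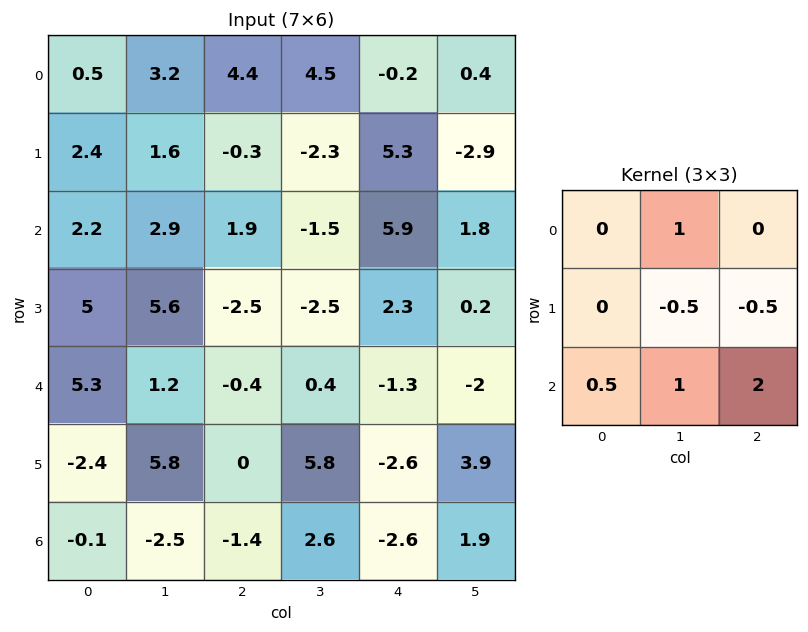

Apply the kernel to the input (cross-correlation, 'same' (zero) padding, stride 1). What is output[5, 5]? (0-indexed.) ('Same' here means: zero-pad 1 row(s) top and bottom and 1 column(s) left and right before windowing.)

The receptive field on the zero-padded input at this output position is [-1.3 -2 0 / -2.6 3.9 0 / -2.6 1.9 0]. Elementwise product with the kernel and sum: -2·1 + 3.9·-0.5 + 0·-0.5 + -2.6·0.5 + 1.9·1 + 0·2.

-3.35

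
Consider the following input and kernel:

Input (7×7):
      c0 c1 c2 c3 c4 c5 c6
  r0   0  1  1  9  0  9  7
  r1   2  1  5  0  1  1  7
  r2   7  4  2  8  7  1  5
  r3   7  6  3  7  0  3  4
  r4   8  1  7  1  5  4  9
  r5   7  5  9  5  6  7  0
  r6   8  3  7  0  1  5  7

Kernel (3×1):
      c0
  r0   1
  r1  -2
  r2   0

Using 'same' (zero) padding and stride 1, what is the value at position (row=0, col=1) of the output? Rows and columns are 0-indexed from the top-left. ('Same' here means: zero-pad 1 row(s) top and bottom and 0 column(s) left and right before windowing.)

-2

The receptive field on the zero-padded input at this output position is [0 / 1 / 1]. Elementwise product with the kernel and sum: 0·1 + 1·-2.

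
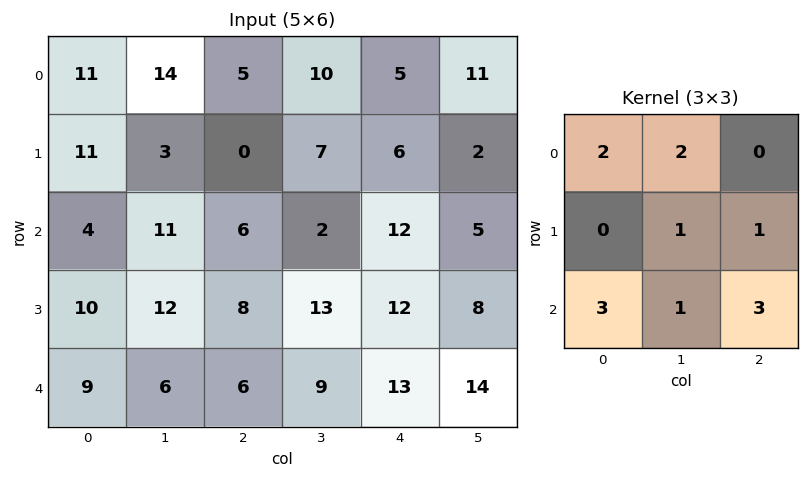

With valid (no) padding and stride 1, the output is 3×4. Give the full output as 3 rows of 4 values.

94 90 99 71
111 97 101 118
101 106 107 130

Output[0,0]: The receptive field on the input at this output position is [11 14 5 / 11 3 0 / 4 11 6]. Elementwise product with the kernel and sum: 11·2 + 14·2 + 3·1 + 0·1 + 4·3 + 11·1 + 6·3.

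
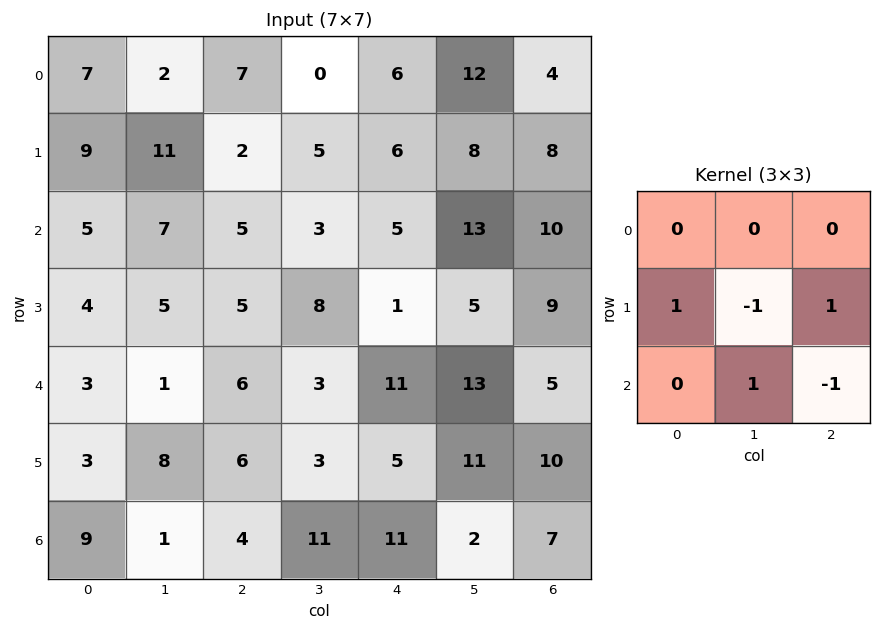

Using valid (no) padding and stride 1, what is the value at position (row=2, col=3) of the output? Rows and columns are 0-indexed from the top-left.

10

The receptive field on the input at this output position is [3 5 13 / 8 1 5 / 3 11 13]. Elementwise product with the kernel and sum: 8·1 + 1·-1 + 5·1 + 11·1 + 13·-1.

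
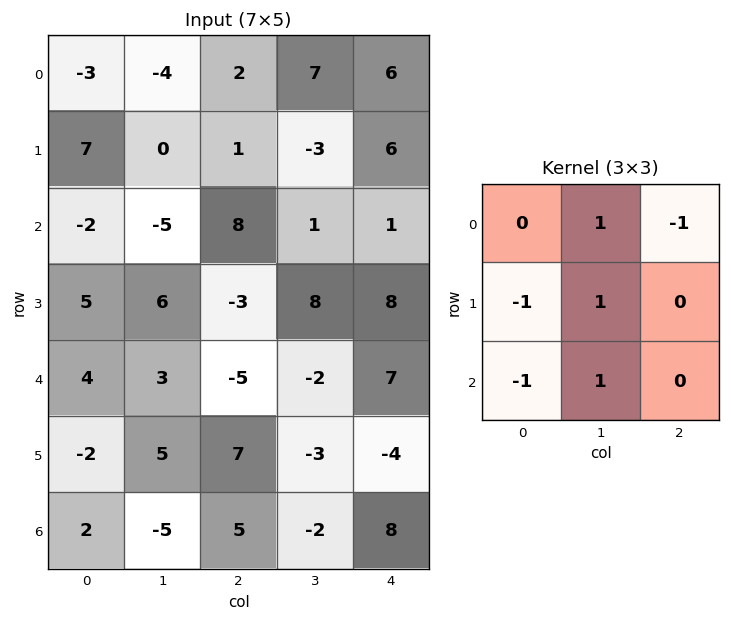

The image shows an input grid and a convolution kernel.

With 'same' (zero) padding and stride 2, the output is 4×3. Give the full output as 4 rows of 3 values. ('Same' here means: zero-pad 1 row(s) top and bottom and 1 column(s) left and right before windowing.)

4 7 8
10 8 6
1 -17 16
-5 20 6

Output[0,0]: The receptive field on the zero-padded input at this output position is [0 0 0 / 0 -3 -4 / 0 7 0]. Elementwise product with the kernel and sum: 0·1 + 0·-1 + 0·-1 + -3·1 + 0·-1 + 7·1.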